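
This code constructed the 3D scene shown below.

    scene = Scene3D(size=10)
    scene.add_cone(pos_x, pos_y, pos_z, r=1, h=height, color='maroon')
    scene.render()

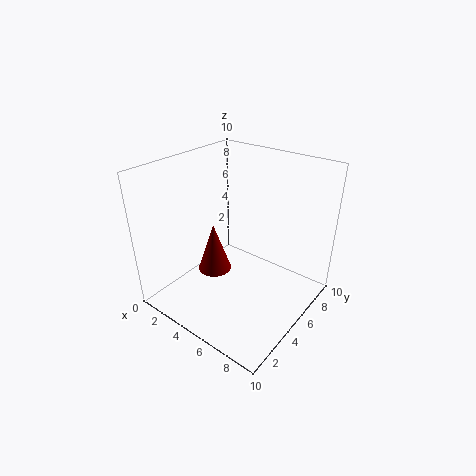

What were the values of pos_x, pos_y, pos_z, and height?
pos_x = 5.5; pos_y = 2; pos_z = 4.5; height = 3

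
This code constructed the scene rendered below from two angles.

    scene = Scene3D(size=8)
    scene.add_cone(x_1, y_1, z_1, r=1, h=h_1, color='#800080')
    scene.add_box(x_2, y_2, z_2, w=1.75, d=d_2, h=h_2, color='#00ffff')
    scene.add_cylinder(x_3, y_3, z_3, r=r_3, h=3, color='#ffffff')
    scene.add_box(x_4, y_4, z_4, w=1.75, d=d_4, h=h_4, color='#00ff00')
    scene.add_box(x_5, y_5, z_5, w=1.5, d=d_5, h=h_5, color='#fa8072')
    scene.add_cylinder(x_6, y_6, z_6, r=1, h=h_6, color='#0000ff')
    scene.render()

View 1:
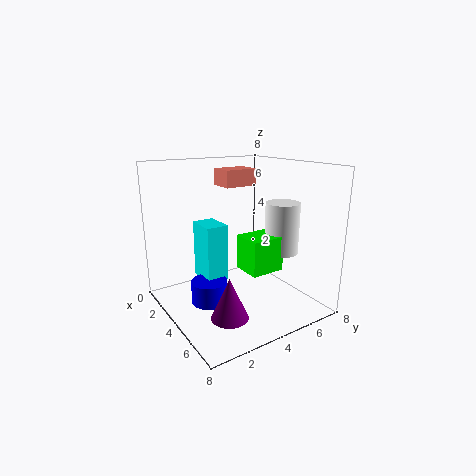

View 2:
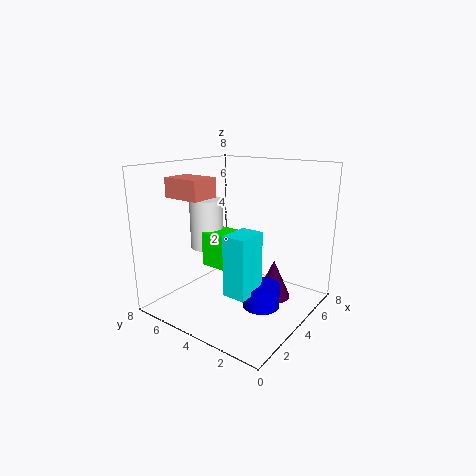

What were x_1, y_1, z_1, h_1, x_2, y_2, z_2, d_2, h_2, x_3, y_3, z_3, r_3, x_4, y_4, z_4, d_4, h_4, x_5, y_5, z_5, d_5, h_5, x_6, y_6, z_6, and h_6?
x_1 = 5.5, y_1 = 2.5, z_1 = 0.25, h_1 = 2.25, x_2 = 2, y_2 = 2.25, z_2 = 1.5, d_2 = 1.25, h_2 = 3.25, x_3 = 4.5, y_3 = 6.75, z_3 = 2.75, r_3 = 1, x_4 = 3.5, y_4 = 4.25, z_4 = 2, d_4 = 2, h_4 = 2, x_5 = 1, y_5 = 4.25, z_5 = 6.5, d_5 = 2, h_5 = 1, x_6 = 3.75, y_6 = 2.25, z_6 = 0.5, h_6 = 1.25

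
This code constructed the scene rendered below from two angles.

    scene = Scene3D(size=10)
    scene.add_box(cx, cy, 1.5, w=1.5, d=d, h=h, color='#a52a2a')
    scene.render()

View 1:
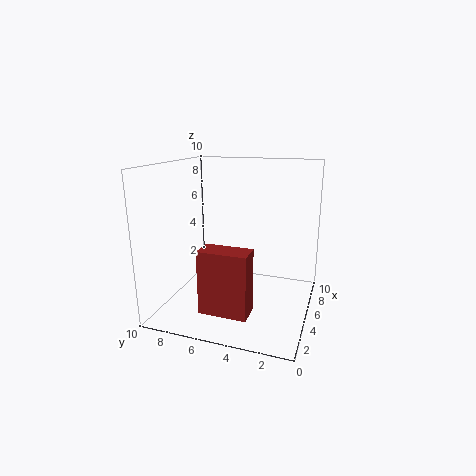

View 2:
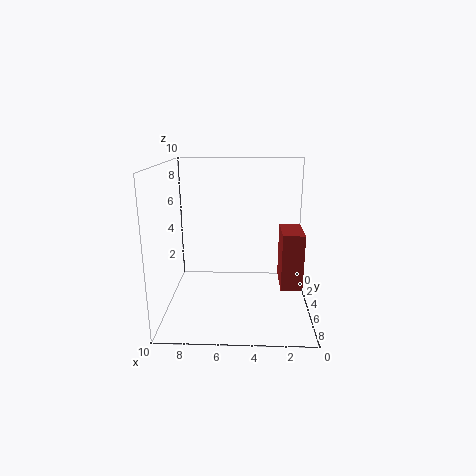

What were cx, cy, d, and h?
cx = 0.5; cy = 3; d = 3; h = 4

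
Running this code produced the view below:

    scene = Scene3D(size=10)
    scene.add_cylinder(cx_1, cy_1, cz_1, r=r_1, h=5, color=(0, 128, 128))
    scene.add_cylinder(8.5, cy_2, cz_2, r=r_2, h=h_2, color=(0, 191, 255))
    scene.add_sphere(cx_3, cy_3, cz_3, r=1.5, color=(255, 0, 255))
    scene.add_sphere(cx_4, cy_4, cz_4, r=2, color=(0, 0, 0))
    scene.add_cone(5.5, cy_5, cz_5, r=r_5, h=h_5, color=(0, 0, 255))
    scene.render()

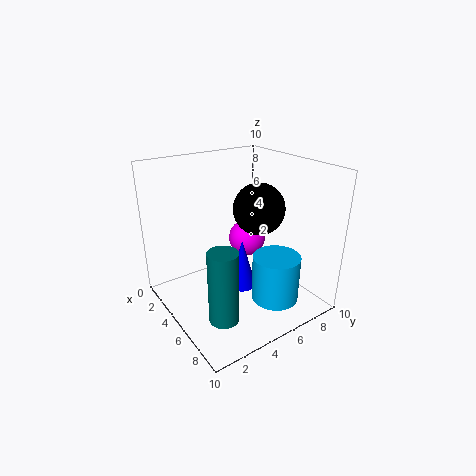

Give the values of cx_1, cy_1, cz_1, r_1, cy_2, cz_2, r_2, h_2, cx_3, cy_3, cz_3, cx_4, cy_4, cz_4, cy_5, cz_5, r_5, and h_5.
cx_1 = 7; cy_1 = 2.5; cz_1 = 0.5; r_1 = 1; cy_2 = 5.5; cz_2 = 2; r_2 = 1.5; h_2 = 3; cx_3 = 2; cy_3 = 8; cz_3 = 3; cx_4 = 3.5; cy_4 = 8; cz_4 = 6; cy_5 = 5; cz_5 = 1.5; r_5 = 1; h_5 = 3.5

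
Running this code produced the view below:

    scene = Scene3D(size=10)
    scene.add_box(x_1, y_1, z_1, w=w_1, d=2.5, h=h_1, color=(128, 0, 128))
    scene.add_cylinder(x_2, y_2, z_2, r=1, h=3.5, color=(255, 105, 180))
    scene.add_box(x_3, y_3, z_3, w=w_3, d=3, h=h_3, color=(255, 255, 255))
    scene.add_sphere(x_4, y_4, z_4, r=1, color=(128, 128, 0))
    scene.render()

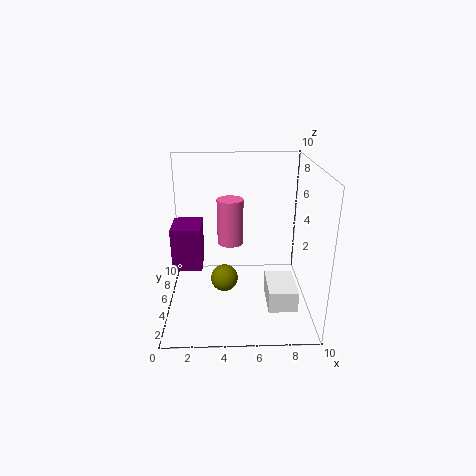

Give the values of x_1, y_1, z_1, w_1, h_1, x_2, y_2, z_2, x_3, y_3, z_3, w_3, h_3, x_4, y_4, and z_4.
x_1 = 0.5; y_1 = 4; z_1 = 3; w_1 = 2; h_1 = 3; x_2 = 4.5; y_2 = 7.5; z_2 = 3.5; x_3 = 7; y_3 = 2.5; z_3 = 0.5; w_3 = 2; h_3 = 1.5; x_4 = 4; y_4 = 5.5; z_4 = 1.5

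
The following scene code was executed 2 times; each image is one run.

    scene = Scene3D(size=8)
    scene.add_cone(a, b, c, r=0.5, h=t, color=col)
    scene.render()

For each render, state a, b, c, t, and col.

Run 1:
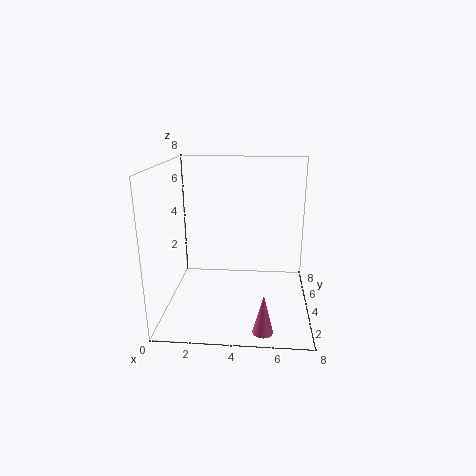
a = 5.5, b = 0.5, c = 0.5, t = 2, col = 'hotpink'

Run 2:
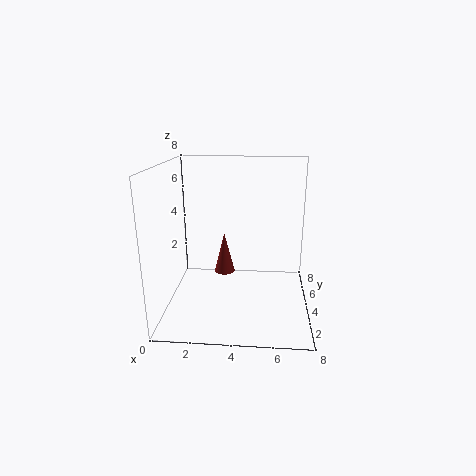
a = 3.5, b = 2, c = 3, t = 2, col = 'brown'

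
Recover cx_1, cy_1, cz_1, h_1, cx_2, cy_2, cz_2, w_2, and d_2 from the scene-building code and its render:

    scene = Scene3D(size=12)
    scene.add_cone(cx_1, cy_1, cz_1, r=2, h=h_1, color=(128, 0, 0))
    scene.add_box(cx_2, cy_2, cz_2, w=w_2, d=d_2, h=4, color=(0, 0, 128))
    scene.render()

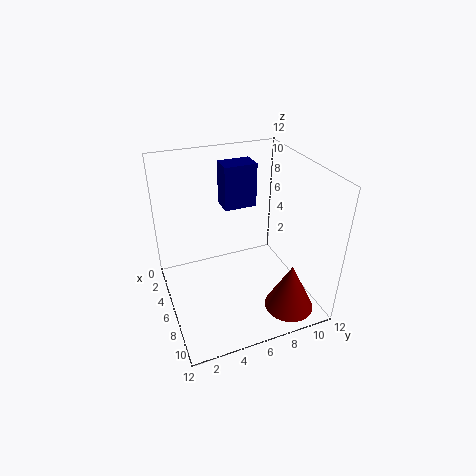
cx_1 = 10; cy_1 = 9; cz_1 = 1; h_1 = 4; cx_2 = 1; cy_2 = 6; cz_2 = 7; w_2 = 2; d_2 = 3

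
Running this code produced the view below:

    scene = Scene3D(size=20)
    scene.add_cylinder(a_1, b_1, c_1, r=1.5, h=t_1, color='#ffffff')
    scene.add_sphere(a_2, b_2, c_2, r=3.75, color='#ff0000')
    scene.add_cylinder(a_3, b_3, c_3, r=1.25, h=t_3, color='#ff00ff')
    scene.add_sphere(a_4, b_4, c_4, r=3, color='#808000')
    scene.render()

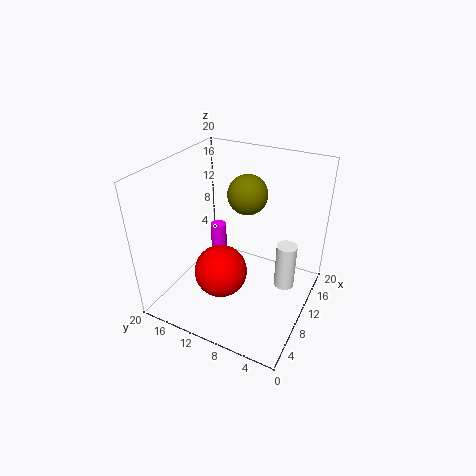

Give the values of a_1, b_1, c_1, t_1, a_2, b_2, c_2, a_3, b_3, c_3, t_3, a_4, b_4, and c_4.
a_1 = 13.75, b_1 = 4, c_1 = 1.25, t_1 = 7, a_2 = 8, b_2 = 11.75, c_2 = 5, a_3 = 14.75, b_3 = 16, c_3 = 2, t_3 = 6.25, a_4 = 15.5, b_4 = 11.25, c_4 = 14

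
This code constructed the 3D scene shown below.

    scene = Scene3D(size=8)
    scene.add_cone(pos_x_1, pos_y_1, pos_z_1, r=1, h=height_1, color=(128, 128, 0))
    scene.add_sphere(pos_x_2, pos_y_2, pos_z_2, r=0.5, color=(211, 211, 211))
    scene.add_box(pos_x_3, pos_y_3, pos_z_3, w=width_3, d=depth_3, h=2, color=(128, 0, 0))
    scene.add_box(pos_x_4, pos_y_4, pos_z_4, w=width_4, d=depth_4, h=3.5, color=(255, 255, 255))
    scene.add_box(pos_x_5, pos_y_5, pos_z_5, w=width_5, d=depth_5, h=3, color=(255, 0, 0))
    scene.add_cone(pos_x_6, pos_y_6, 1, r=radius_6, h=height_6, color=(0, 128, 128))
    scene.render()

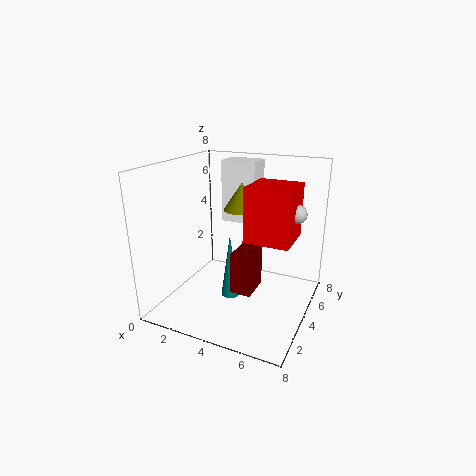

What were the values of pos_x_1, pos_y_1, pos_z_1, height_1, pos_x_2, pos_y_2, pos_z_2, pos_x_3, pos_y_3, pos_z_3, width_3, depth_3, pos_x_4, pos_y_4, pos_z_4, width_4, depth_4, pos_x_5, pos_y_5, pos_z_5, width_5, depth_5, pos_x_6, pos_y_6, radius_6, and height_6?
pos_x_1 = 4, pos_y_1 = 4.5, pos_z_1 = 5.5, height_1 = 1.5, pos_x_2 = 7, pos_y_2 = 5, pos_z_2 = 5.5, pos_x_3 = 5, pos_y_3 = 1, pos_z_3 = 2.5, width_3 = 1, depth_3 = 1.5, pos_x_4 = 2.5, pos_y_4 = 5, pos_z_4 = 4.5, width_4 = 2, depth_4 = 1.5, pos_x_5 = 4.5, pos_y_5 = 3.5, pos_z_5 = 4, width_5 = 2.5, depth_5 = 2.5, pos_x_6 = 4, pos_y_6 = 3, radius_6 = 0.5, height_6 = 3.5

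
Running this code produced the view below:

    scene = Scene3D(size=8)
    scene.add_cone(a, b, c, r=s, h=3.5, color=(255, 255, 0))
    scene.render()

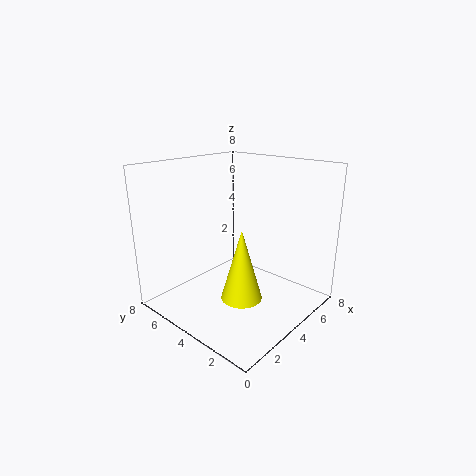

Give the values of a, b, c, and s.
a = 2; b = 2; c = 2; s = 1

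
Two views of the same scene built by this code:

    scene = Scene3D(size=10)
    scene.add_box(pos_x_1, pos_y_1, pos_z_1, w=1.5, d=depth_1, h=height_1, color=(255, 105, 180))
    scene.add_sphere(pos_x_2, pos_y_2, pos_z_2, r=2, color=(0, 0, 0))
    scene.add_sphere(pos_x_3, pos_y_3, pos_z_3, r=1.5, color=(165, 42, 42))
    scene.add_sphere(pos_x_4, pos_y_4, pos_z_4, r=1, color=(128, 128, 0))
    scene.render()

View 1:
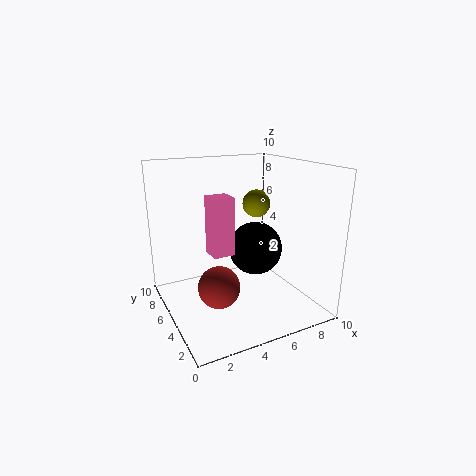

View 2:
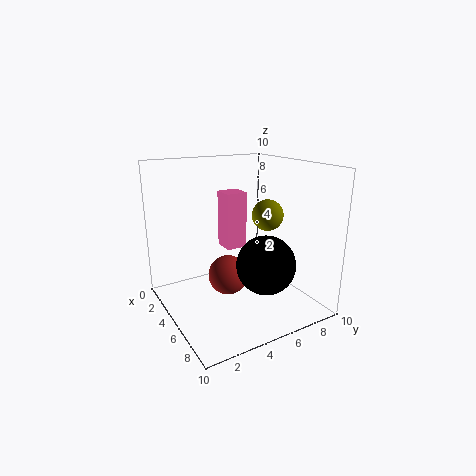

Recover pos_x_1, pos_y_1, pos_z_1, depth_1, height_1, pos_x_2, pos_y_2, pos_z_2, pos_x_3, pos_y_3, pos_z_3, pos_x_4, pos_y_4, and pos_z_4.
pos_x_1 = 3; pos_y_1 = 4.5; pos_z_1 = 4; depth_1 = 1.5; height_1 = 4; pos_x_2 = 7; pos_y_2 = 6; pos_z_2 = 3.5; pos_x_3 = 3.5; pos_y_3 = 5; pos_z_3 = 1.5; pos_x_4 = 7; pos_y_4 = 6; pos_z_4 = 7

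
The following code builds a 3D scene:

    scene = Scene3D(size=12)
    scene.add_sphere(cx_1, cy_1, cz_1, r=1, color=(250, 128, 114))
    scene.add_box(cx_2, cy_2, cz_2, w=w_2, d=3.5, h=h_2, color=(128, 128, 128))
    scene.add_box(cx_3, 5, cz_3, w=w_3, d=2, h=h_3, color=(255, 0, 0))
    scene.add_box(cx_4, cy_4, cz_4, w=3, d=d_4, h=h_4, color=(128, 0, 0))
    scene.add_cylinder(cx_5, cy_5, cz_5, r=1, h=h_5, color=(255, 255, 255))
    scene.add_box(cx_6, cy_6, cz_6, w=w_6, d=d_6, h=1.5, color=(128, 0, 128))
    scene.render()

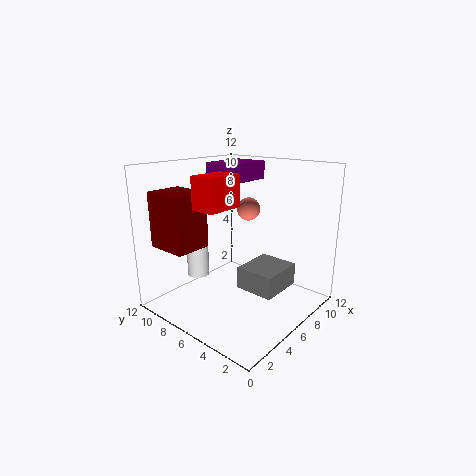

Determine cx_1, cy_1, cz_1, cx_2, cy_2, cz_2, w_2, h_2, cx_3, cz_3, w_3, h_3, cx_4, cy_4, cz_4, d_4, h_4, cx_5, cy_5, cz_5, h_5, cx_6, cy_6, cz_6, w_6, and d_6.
cx_1 = 8; cy_1 = 6.5; cz_1 = 8; cx_2 = 6.5; cy_2 = 3; cz_2 = 1; w_2 = 4; h_2 = 2; cx_3 = 2; cz_3 = 9; w_3 = 3; h_3 = 2.5; cx_4 = 1; cy_4 = 7.5; cz_4 = 5.5; d_4 = 3.5; h_4 = 4.5; cx_5 = 5.5; cy_5 = 10.5; cz_5 = 1.5; h_5 = 4; cx_6 = 5.5; cy_6 = 6; cz_6 = 10.5; w_6 = 4; d_6 = 3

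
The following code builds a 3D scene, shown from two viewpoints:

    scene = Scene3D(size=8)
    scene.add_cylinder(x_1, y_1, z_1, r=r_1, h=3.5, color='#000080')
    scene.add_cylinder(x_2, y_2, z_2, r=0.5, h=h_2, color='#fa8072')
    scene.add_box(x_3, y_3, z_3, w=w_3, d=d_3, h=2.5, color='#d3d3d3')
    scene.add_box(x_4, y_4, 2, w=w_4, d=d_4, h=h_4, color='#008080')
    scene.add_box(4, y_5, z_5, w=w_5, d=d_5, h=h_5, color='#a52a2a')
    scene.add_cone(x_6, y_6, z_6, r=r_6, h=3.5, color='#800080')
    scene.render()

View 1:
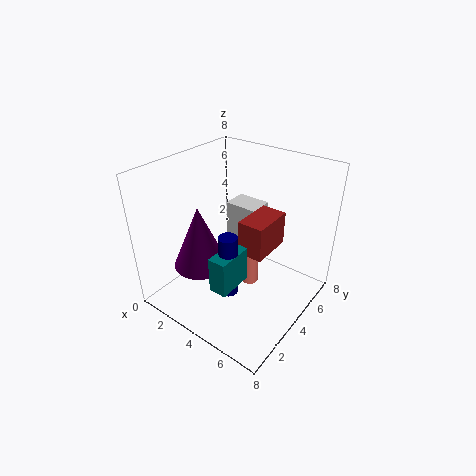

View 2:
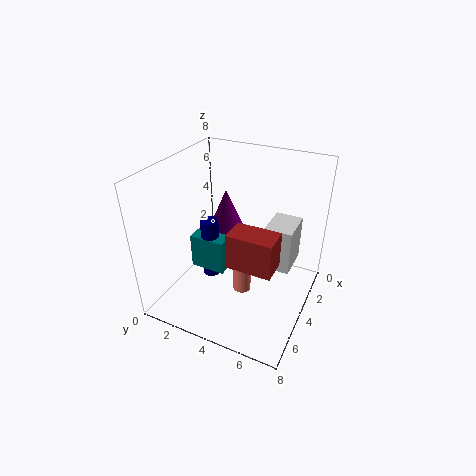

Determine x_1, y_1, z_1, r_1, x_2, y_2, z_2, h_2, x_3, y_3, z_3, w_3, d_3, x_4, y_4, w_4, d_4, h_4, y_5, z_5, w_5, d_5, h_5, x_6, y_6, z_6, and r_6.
x_1 = 4.5, y_1 = 2.5, z_1 = 1.5, r_1 = 0.5, x_2 = 4.5, y_2 = 4.5, z_2 = 1, h_2 = 2.5, x_3 = 2, y_3 = 5.5, z_3 = 2.5, w_3 = 2, d_3 = 1.5, x_4 = 4, y_4 = 1.5, w_4 = 1, d_4 = 2, h_4 = 2, y_5 = 4, z_5 = 3, w_5 = 1.5, d_5 = 2.5, h_5 = 2, x_6 = 2.5, y_6 = 2.5, z_6 = 2.5, r_6 = 1.5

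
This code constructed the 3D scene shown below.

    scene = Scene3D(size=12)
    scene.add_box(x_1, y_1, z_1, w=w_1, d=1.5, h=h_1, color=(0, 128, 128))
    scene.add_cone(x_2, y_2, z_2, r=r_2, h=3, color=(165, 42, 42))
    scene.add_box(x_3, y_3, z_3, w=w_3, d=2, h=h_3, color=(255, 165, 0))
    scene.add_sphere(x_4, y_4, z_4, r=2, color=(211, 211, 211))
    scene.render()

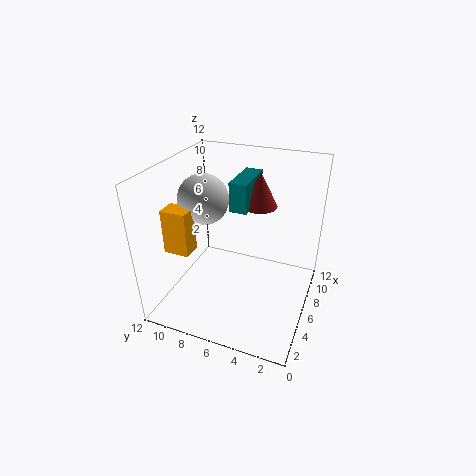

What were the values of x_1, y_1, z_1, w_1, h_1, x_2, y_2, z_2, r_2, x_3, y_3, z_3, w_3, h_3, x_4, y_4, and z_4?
x_1 = 6.5
y_1 = 5.5
z_1 = 8
w_1 = 4
h_1 = 2.5
x_2 = 8.5
y_2 = 5
z_2 = 8
r_2 = 1.5
x_3 = 2
y_3 = 8.5
z_3 = 6
w_3 = 1.5
h_3 = 3.5
x_4 = 5
y_4 = 8.5
z_4 = 9.5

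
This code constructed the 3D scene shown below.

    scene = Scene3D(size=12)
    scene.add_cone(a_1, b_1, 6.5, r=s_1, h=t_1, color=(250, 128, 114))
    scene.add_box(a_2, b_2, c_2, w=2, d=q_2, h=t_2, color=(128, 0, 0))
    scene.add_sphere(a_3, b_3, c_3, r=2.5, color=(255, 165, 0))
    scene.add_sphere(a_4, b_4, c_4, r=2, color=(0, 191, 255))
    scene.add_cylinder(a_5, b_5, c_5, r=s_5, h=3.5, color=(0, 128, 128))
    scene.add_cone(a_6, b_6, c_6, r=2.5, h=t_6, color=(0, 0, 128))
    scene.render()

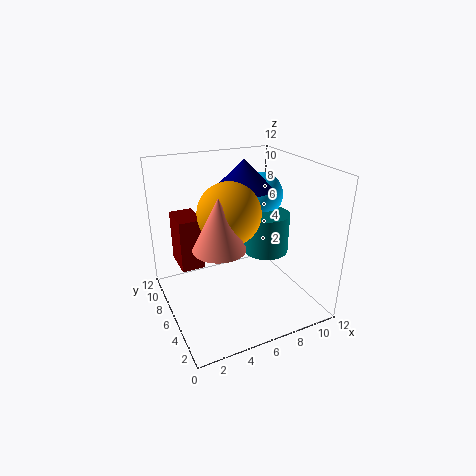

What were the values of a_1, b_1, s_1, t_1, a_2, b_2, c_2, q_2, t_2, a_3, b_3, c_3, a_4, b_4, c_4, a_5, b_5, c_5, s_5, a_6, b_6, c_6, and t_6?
a_1 = 3.5, b_1 = 4, s_1 = 2, t_1 = 4, a_2 = 1.5, b_2 = 7.5, c_2 = 3, q_2 = 3, t_2 = 4.5, a_3 = 5, b_3 = 5.5, c_3 = 8.5, a_4 = 9.5, b_4 = 8.5, c_4 = 8.5, a_5 = 9, b_5 = 6.5, c_5 = 4, s_5 = 2, a_6 = 7.5, b_6 = 8, c_6 = 9.5, t_6 = 2.5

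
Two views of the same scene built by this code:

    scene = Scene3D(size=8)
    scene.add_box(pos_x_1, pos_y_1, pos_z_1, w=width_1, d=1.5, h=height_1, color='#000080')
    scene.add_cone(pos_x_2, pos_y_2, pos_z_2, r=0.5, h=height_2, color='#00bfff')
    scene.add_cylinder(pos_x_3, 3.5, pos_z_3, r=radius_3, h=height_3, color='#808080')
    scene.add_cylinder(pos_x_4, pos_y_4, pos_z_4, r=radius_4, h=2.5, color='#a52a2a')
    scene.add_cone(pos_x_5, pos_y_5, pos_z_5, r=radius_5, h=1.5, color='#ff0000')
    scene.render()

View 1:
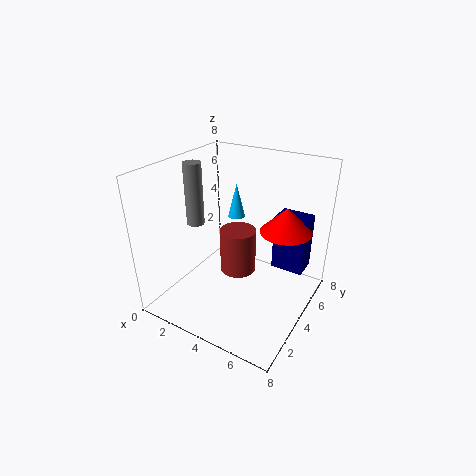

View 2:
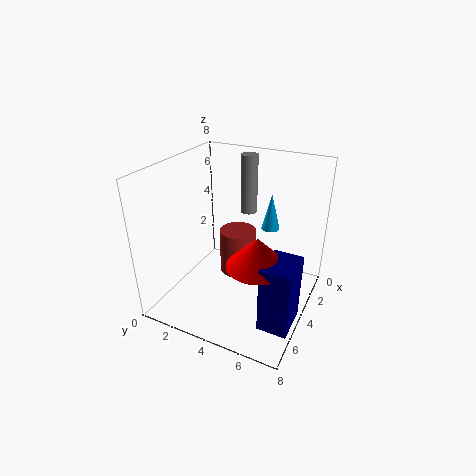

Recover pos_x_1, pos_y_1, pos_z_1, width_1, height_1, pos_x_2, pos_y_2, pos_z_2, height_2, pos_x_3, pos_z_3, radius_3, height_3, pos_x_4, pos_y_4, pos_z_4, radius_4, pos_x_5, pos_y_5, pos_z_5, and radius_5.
pos_x_1 = 5
pos_y_1 = 6.5
pos_z_1 = 1
width_1 = 2
height_1 = 3.5
pos_x_2 = 3
pos_y_2 = 5.5
pos_z_2 = 4.5
height_2 = 2
pos_x_3 = 1.5
pos_z_3 = 4.5
radius_3 = 0.5
height_3 = 3.5
pos_x_4 = 4
pos_y_4 = 4
pos_z_4 = 2
radius_4 = 1
pos_x_5 = 6
pos_y_5 = 6
pos_z_5 = 4
radius_5 = 1.5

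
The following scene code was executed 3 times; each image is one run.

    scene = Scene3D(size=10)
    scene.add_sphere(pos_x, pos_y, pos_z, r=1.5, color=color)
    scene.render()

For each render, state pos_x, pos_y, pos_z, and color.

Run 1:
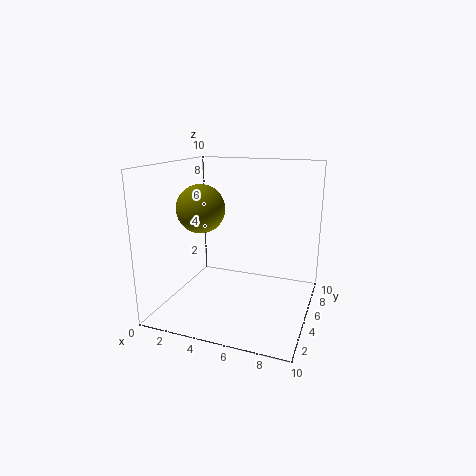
pos_x = 3.5
pos_y = 2.5
pos_z = 7.5
color = 'olive'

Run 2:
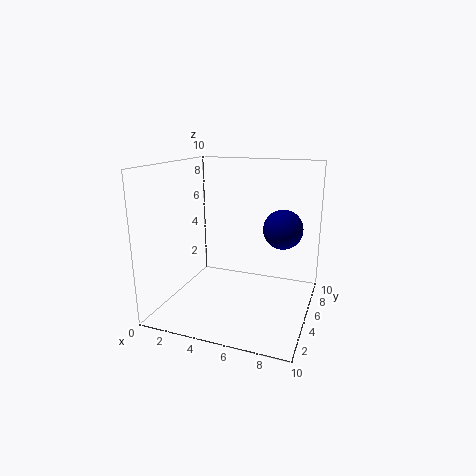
pos_x = 7.5
pos_y = 8
pos_z = 5
color = 'navy'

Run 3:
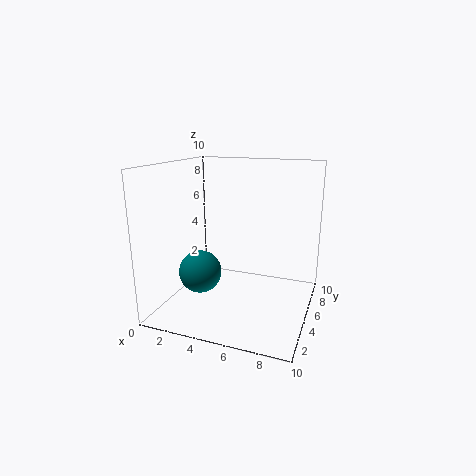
pos_x = 2.5
pos_y = 4
pos_z = 2.5
color = 'teal'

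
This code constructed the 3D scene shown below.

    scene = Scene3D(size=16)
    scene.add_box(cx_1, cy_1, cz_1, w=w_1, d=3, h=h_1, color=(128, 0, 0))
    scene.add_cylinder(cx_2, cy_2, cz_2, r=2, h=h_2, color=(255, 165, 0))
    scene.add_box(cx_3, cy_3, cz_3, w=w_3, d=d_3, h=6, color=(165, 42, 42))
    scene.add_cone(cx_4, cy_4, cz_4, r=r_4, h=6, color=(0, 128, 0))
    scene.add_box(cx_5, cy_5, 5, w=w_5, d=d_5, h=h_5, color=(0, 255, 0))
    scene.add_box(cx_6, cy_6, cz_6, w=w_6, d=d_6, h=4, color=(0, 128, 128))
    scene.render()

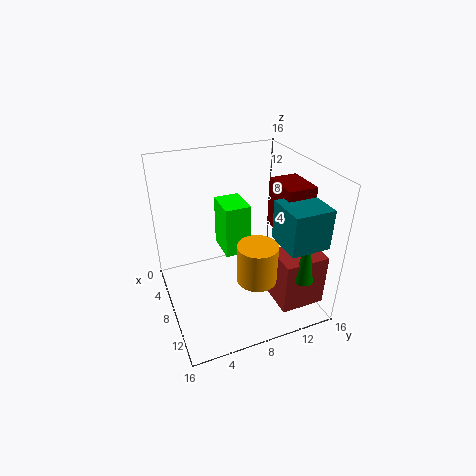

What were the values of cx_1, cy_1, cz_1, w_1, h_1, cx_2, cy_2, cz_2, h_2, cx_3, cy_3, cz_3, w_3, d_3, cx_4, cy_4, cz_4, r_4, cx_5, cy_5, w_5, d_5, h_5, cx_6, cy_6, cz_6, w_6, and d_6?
cx_1 = 9, cy_1 = 11, cz_1 = 10, w_1 = 4, h_1 = 5, cx_2 = 13, cy_2 = 8, cz_2 = 6, h_2 = 4, cx_3 = 10, cy_3 = 11, cz_3 = 1, w_3 = 4, d_3 = 5, cx_4 = 14, cy_4 = 13, cz_4 = 5, r_4 = 1, cx_5 = 3, cy_5 = 7, w_5 = 4, d_5 = 3, h_5 = 6, cx_6 = 12, cy_6 = 10, cz_6 = 10, w_6 = 4, d_6 = 4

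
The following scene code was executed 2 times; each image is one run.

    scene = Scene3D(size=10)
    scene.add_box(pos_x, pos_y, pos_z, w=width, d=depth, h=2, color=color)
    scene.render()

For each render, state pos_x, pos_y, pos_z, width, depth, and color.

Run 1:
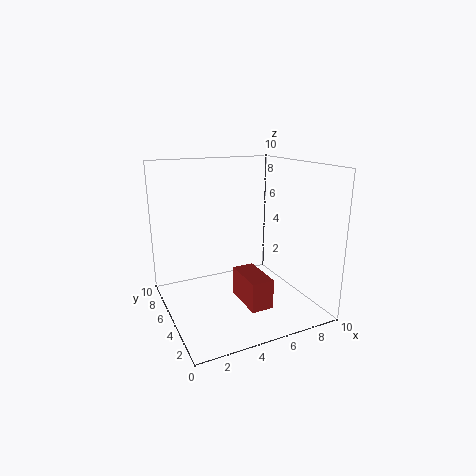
pos_x = 4.5, pos_y = 1.75, pos_z = 1, width = 1.5, depth = 3, color = 'brown'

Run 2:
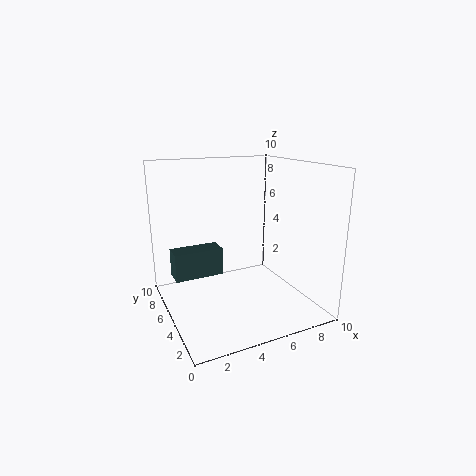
pos_x = 0.75, pos_y = 6, pos_z = 2, width = 3.5, depth = 1.5, color = 'darkslategray'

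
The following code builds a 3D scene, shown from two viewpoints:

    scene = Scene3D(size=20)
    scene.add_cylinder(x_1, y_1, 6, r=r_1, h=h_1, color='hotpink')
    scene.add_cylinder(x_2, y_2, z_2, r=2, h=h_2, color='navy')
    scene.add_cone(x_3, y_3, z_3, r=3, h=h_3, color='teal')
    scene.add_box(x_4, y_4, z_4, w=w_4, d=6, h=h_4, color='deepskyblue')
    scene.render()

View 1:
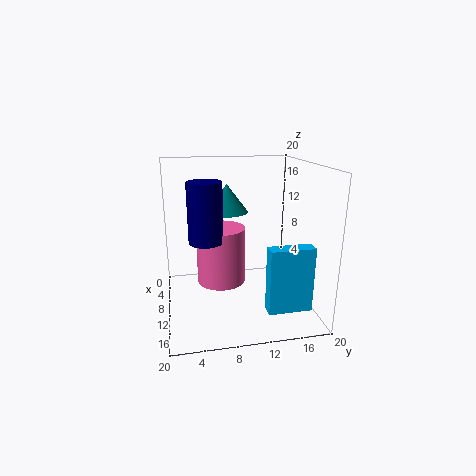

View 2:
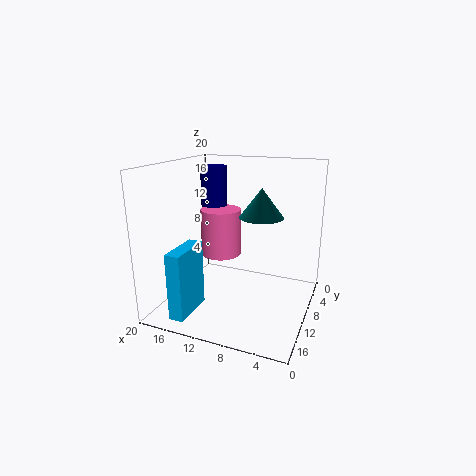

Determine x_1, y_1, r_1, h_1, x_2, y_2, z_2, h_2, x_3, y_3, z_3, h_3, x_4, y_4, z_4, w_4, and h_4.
x_1 = 14
y_1 = 7
r_1 = 3
h_1 = 7
x_2 = 16
y_2 = 5
z_2 = 12
h_2 = 7
x_3 = 7
y_3 = 9
z_3 = 13
h_3 = 4
x_4 = 14
y_4 = 13
z_4 = 1
w_4 = 2
h_4 = 9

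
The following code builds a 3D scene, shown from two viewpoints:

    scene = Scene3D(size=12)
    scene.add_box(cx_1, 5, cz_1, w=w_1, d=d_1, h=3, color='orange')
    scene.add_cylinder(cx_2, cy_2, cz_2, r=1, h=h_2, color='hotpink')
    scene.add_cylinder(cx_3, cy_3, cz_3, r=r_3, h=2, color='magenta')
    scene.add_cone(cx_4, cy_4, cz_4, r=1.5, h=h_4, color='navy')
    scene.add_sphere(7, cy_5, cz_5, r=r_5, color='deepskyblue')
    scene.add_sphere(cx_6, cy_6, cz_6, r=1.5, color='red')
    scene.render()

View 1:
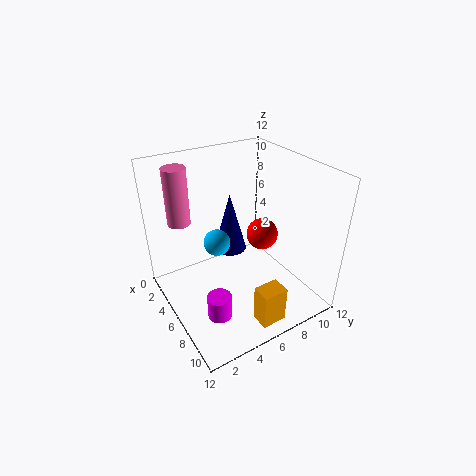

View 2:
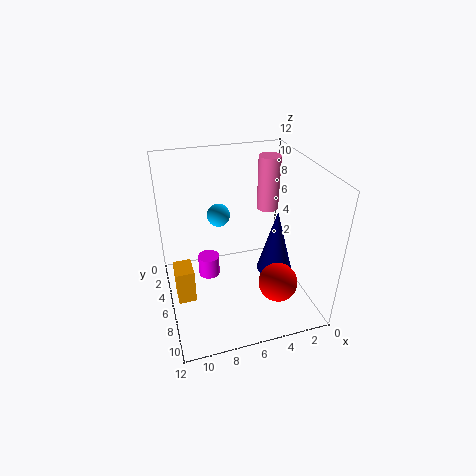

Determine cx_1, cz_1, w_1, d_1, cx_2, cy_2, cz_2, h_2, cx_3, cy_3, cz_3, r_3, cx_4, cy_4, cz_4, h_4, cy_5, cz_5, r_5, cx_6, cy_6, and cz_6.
cx_1 = 10; cz_1 = 1; w_1 = 1.5; d_1 = 2; cx_2 = 2; cy_2 = 2.5; cz_2 = 6.5; h_2 = 5; cx_3 = 8; cy_3 = 3; cz_3 = 0.5; r_3 = 1; cx_4 = 3; cy_4 = 7; cz_4 = 3; h_4 = 5.5; cy_5 = 3.5; cz_5 = 7; r_5 = 1; cx_6 = 4; cy_6 = 10; cz_6 = 4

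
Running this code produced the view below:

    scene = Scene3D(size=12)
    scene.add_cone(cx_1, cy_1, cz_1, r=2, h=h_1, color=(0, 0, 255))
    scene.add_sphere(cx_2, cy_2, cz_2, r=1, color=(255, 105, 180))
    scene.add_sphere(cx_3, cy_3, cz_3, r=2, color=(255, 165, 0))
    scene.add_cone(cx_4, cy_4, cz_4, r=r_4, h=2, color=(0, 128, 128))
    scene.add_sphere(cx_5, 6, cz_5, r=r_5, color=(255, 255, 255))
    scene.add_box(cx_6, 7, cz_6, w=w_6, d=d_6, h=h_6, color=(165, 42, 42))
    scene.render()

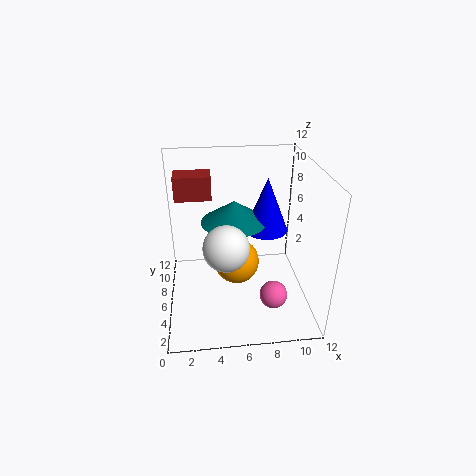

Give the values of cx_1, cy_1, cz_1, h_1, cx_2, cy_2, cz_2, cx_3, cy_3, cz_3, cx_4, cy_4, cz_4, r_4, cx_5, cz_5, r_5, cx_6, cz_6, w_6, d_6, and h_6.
cx_1 = 9; cy_1 = 9; cz_1 = 5; h_1 = 5; cx_2 = 8; cy_2 = 1; cz_2 = 4; cx_3 = 6; cy_3 = 7; cz_3 = 3; cx_4 = 6; cy_4 = 9; cz_4 = 6; r_4 = 3; cx_5 = 5; cz_5 = 5; r_5 = 2; cx_6 = 1; cz_6 = 9; w_6 = 3; d_6 = 2; h_6 = 2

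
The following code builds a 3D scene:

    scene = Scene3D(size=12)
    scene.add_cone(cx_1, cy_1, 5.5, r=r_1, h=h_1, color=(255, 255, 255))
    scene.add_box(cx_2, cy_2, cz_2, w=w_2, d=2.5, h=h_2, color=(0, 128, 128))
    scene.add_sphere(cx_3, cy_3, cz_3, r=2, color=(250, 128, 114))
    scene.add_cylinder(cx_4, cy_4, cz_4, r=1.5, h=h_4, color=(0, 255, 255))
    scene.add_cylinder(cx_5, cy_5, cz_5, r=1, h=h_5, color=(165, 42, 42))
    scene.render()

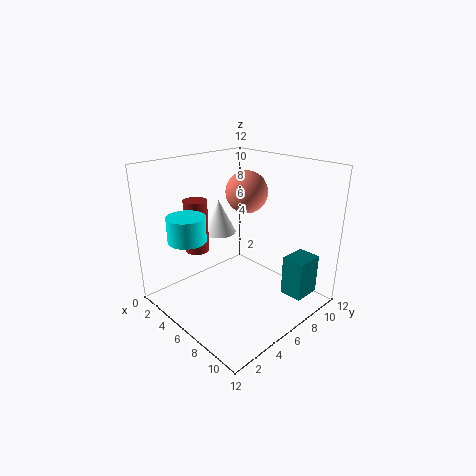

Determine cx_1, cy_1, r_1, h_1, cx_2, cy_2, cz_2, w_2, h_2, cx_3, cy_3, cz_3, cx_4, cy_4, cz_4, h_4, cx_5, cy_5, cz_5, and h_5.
cx_1 = 3
cy_1 = 6.5
r_1 = 1.5
h_1 = 3
cx_2 = 8.5
cy_2 = 9
cz_2 = 0.5
w_2 = 2
h_2 = 3.5
cx_3 = 3
cy_3 = 10
cz_3 = 8.5
cx_4 = 4.5
cy_4 = 2
cz_4 = 6.5
h_4 = 2
cx_5 = 3
cy_5 = 4
cz_5 = 4.5
h_5 = 4.5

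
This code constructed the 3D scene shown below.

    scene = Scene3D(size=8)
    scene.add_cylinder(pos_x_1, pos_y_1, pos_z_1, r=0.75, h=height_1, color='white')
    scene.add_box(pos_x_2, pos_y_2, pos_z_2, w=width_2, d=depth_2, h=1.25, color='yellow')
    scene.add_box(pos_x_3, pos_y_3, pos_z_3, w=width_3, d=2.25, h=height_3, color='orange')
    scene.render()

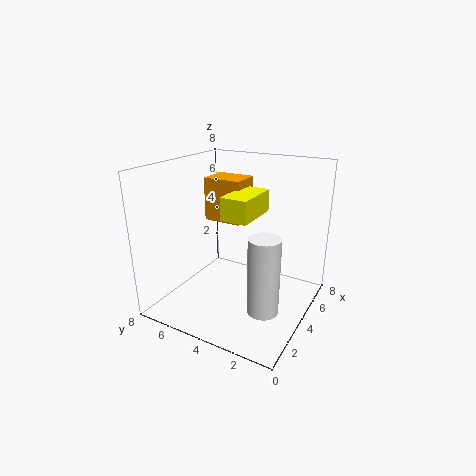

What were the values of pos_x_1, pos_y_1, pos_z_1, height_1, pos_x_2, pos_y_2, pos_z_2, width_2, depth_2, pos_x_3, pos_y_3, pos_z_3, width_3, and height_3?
pos_x_1 = 1.5, pos_y_1 = 1.25, pos_z_1 = 1.75, height_1 = 3.75, pos_x_2 = 3, pos_y_2 = 3, pos_z_2 = 5.25, width_2 = 2.75, depth_2 = 1.5, pos_x_3 = 4.5, pos_y_3 = 4.25, pos_z_3 = 4.5, width_3 = 1.75, height_3 = 2.5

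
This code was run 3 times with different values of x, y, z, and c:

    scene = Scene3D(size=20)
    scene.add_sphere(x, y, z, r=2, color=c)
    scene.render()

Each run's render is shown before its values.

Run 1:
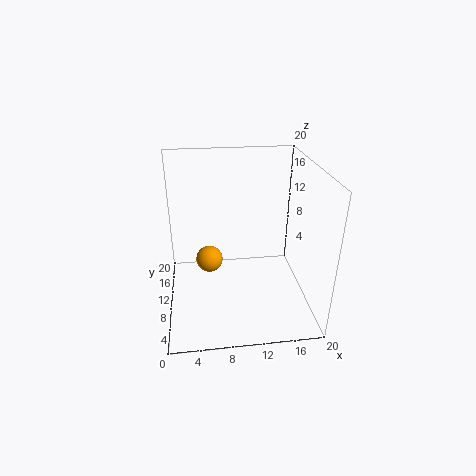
x = 6
y = 13
z = 5
c = 'orange'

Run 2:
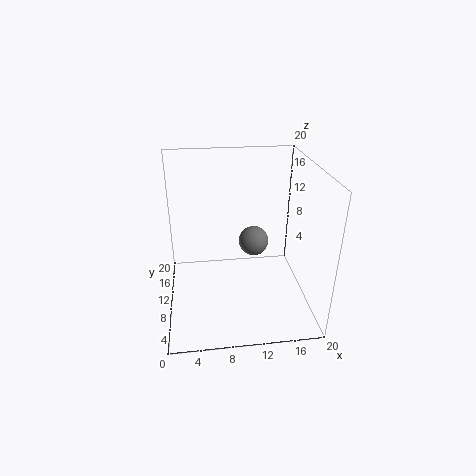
x = 12
y = 9
z = 10
c = 'gray'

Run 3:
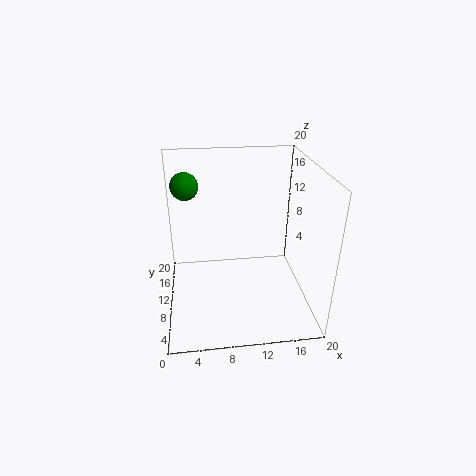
x = 3
y = 15
z = 16
c = 'green'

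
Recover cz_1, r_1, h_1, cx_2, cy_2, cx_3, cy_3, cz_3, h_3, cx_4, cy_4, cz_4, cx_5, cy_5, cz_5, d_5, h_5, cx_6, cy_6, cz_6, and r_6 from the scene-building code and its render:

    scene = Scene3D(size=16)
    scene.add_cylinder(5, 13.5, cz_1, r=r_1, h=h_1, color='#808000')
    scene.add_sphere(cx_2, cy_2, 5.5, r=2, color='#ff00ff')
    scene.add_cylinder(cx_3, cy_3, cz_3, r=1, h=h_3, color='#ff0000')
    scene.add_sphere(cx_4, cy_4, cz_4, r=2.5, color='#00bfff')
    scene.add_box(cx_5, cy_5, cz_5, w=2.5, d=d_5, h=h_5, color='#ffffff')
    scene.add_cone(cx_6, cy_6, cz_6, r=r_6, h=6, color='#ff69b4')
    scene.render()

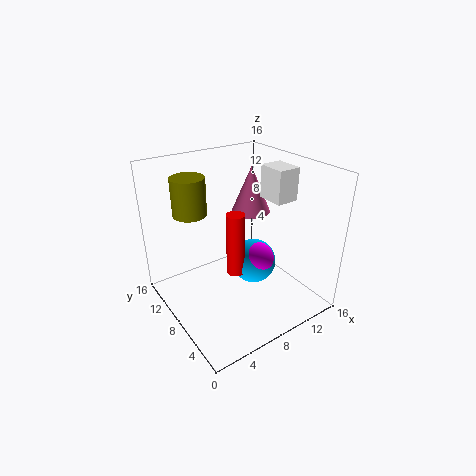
cz_1 = 9.5, r_1 = 2, h_1 = 4.5, cx_2 = 9.5, cy_2 = 6.5, cx_3 = 7, cy_3 = 7, cz_3 = 4.5, h_3 = 7, cx_4 = 9.5, cy_4 = 7, cz_4 = 5, cx_5 = 10.5, cy_5 = 4.5, cz_5 = 12.5, d_5 = 3, h_5 = 3.5, cx_6 = 13.5, cy_6 = 13, cz_6 = 8, r_6 = 2.5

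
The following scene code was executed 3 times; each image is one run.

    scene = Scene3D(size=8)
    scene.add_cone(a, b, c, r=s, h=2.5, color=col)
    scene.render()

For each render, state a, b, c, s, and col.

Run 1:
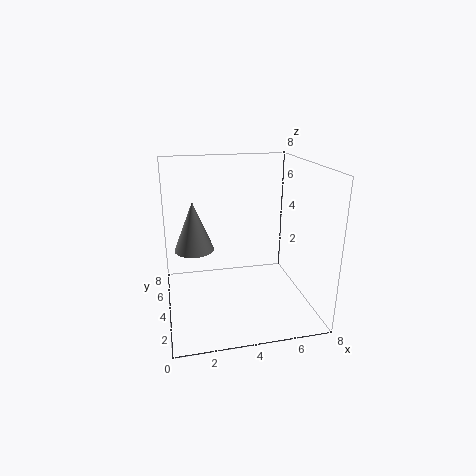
a = 1.5, b = 3, c = 4, s = 1, col = 'gray'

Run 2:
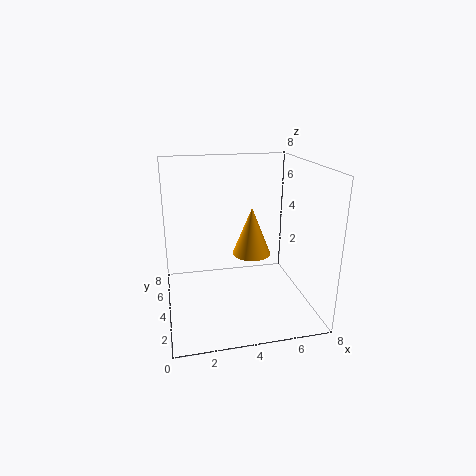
a = 4.5, b = 3, c = 3.5, s = 1, col = 'orange'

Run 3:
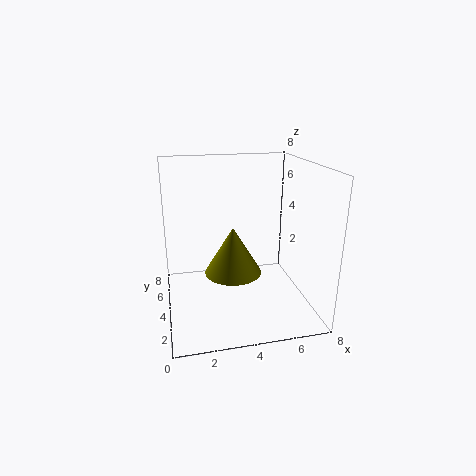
a = 3.5, b = 3, c = 2.5, s = 1.5, col = 'olive'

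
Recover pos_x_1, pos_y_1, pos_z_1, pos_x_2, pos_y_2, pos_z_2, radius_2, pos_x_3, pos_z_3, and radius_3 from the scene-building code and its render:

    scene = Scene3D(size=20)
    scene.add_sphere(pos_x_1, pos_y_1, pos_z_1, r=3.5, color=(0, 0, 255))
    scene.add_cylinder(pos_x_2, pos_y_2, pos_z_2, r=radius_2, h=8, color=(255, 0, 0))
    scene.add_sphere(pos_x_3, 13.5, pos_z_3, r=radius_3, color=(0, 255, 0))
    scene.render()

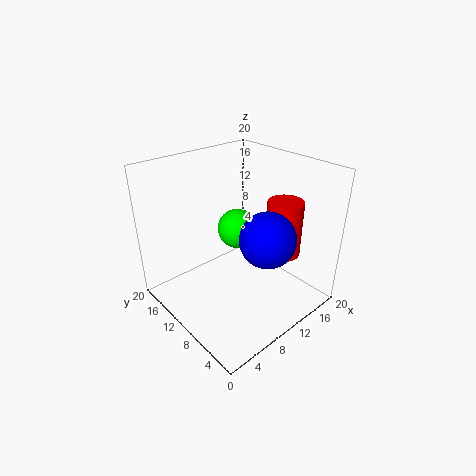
pos_x_1 = 9.5
pos_y_1 = 4
pos_z_1 = 12.5
pos_x_2 = 15.5
pos_y_2 = 6.5
pos_z_2 = 7
radius_2 = 2.5
pos_x_3 = 13
pos_z_3 = 9
radius_3 = 3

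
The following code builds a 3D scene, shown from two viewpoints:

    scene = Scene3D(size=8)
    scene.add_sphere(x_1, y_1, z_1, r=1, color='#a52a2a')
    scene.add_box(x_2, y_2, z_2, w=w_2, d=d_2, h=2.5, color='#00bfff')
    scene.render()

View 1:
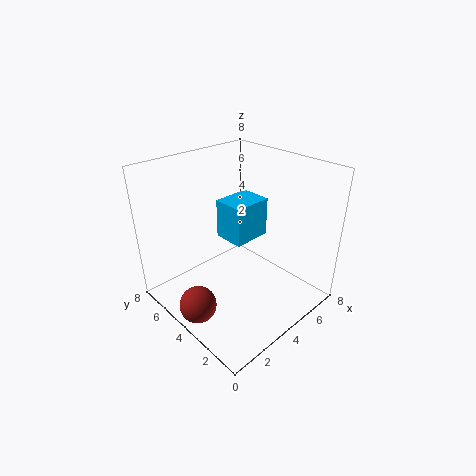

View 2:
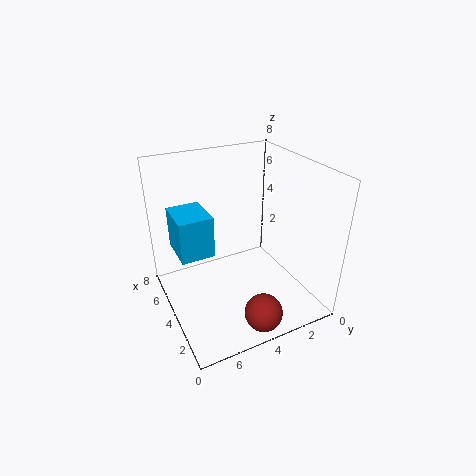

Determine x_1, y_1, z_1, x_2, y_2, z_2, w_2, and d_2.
x_1 = 1, y_1 = 4, z_1 = 1, x_2 = 5, y_2 = 5, z_2 = 2.5, w_2 = 2.5, d_2 = 2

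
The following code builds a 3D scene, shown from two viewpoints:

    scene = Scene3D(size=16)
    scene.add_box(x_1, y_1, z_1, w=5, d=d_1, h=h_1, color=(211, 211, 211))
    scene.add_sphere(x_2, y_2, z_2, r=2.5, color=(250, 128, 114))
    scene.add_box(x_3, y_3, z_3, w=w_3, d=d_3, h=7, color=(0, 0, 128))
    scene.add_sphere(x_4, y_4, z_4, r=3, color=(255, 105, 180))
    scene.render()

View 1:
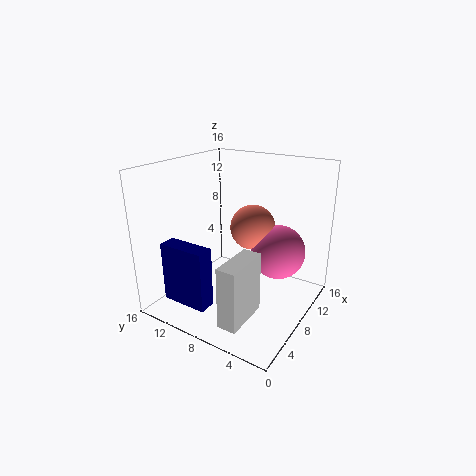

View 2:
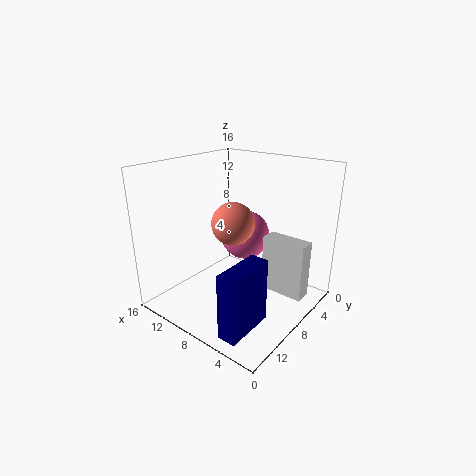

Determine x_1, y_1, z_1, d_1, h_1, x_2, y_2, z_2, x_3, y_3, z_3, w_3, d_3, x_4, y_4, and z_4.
x_1 = 1, y_1 = 4, z_1 = 1.5, d_1 = 2, h_1 = 6.5, x_2 = 9.5, y_2 = 7, z_2 = 9, x_3 = 3, y_3 = 9.5, z_3 = 0.5, w_3 = 2, d_3 = 5.5, x_4 = 10, y_4 = 4, z_4 = 6.5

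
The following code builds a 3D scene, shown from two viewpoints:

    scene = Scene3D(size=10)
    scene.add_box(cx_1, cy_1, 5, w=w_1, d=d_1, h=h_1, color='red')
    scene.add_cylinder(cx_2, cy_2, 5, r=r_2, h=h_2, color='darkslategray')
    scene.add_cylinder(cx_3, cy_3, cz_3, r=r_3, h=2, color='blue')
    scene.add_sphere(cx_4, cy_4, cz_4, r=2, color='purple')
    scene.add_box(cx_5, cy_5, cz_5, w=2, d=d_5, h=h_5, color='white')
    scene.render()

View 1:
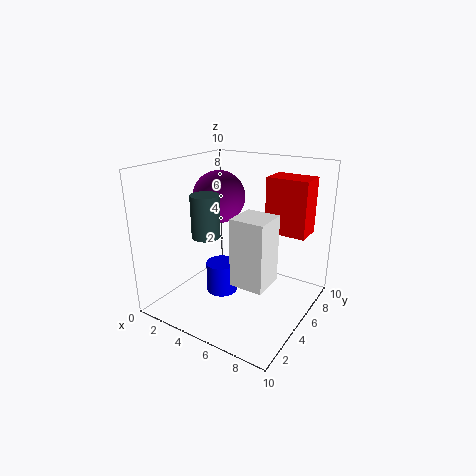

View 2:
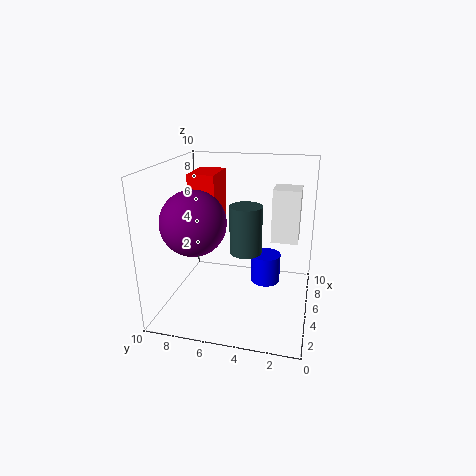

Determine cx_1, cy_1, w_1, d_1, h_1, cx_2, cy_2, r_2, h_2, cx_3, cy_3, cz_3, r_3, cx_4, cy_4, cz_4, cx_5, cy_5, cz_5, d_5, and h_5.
cx_1 = 6
cy_1 = 7
w_1 = 3
d_1 = 2
h_1 = 4
cx_2 = 3
cy_2 = 4
r_2 = 1
h_2 = 3
cx_3 = 5
cy_3 = 3
cz_3 = 2
r_3 = 1
cx_4 = 2
cy_4 = 7
cz_4 = 7
cx_5 = 7
cy_5 = 1
cz_5 = 4
d_5 = 2
h_5 = 4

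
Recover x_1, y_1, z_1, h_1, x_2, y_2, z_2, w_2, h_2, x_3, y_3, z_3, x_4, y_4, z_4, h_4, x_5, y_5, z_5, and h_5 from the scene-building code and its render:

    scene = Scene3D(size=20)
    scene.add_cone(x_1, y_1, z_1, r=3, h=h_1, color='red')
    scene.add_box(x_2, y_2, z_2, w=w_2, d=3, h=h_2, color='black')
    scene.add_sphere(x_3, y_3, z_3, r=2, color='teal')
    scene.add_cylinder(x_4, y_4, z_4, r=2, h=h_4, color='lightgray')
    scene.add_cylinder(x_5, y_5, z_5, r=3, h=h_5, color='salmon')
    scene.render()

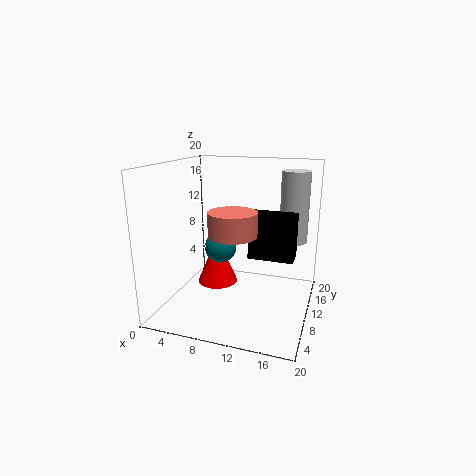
x_1 = 6, y_1 = 12, z_1 = 2, h_1 = 7, x_2 = 12, y_2 = 8, z_2 = 8, w_2 = 6, h_2 = 6, x_3 = 9, y_3 = 6, z_3 = 10, x_4 = 17, y_4 = 14, z_4 = 9, h_4 = 10, x_5 = 11, y_5 = 5, z_5 = 12, h_5 = 3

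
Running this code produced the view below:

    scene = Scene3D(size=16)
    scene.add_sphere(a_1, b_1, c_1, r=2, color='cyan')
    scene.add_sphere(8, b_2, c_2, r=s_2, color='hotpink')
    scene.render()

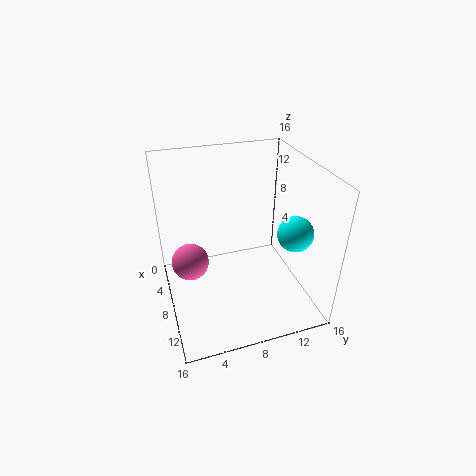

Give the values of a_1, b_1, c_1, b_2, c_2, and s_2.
a_1 = 10, b_1 = 14, c_1 = 8.5, b_2 = 2.5, c_2 = 6, s_2 = 2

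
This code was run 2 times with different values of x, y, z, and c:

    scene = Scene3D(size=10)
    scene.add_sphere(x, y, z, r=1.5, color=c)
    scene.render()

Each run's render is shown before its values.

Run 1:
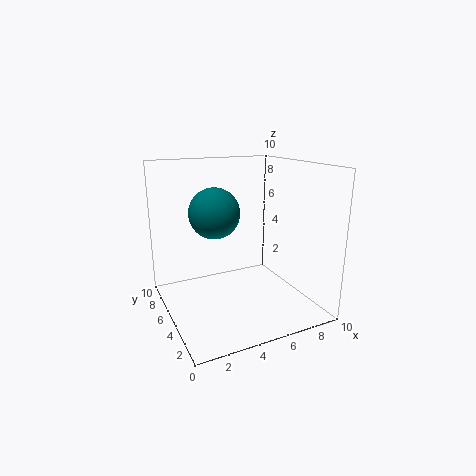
x = 2.5, y = 3, z = 7.5, c = 'teal'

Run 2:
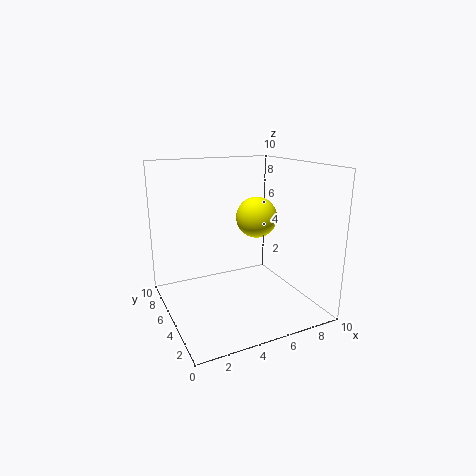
x = 7, y = 6, z = 6, c = 'yellow'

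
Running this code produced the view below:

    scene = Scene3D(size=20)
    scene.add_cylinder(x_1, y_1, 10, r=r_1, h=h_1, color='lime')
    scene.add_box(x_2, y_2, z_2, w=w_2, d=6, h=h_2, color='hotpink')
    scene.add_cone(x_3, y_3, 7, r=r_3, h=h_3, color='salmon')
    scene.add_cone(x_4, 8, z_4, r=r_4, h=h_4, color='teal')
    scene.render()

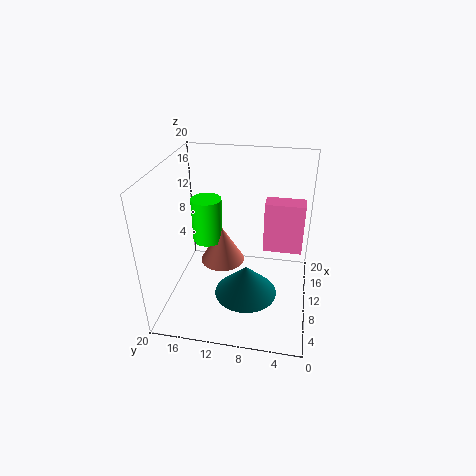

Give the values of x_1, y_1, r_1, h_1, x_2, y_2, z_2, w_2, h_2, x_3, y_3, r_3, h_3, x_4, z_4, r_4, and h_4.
x_1 = 9, y_1 = 14, r_1 = 2, h_1 = 6, x_2 = 15, y_2 = 1, z_2 = 5, w_2 = 3, h_2 = 8, x_3 = 9, y_3 = 12, r_3 = 3, h_3 = 5, x_4 = 5, z_4 = 5, r_4 = 4, h_4 = 4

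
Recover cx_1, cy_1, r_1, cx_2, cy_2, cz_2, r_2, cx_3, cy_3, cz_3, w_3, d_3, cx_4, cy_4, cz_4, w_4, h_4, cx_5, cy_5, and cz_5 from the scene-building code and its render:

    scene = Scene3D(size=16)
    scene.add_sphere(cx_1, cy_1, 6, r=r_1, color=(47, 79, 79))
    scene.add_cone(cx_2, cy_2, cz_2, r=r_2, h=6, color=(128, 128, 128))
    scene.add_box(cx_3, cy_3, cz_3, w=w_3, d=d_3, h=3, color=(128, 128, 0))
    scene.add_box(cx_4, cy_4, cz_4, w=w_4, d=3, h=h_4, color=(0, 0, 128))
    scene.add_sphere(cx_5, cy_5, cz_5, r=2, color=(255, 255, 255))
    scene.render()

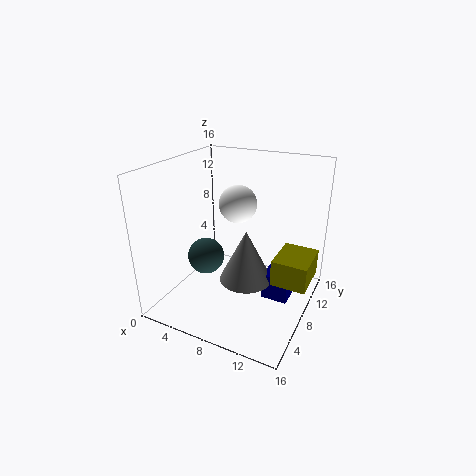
cx_1 = 5; cy_1 = 6; r_1 = 2; cx_2 = 9; cy_2 = 8; cz_2 = 3; r_2 = 3; cx_3 = 12; cy_3 = 8; cz_3 = 3; w_3 = 4; d_3 = 5; cx_4 = 11; cy_4 = 8; cz_4 = 1; w_4 = 3; h_4 = 3; cx_5 = 8; cy_5 = 8; cz_5 = 12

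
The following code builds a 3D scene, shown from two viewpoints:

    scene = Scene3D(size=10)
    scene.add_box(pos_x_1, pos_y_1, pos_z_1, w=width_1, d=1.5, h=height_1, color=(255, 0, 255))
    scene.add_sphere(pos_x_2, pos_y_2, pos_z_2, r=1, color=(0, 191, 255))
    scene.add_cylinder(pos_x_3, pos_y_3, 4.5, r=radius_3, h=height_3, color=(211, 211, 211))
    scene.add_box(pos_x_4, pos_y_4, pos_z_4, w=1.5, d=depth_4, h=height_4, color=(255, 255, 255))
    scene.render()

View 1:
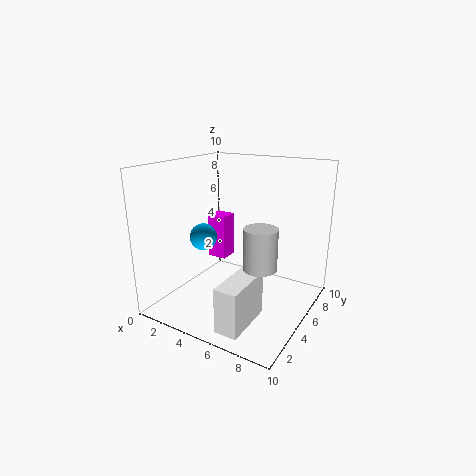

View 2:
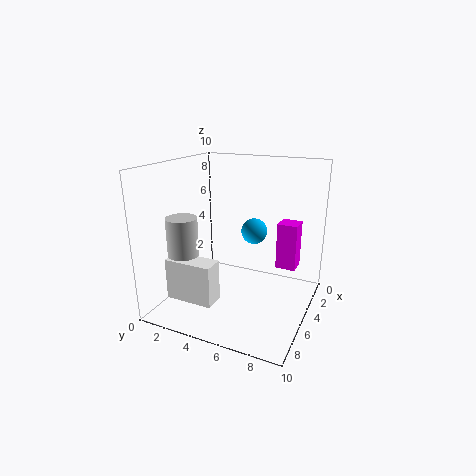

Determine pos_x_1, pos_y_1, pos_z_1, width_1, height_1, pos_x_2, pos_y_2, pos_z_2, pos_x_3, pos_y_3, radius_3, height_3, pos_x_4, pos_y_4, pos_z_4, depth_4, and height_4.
pos_x_1 = 1, pos_y_1 = 7, pos_z_1 = 2, width_1 = 1.5, height_1 = 3.5, pos_x_2 = 2, pos_y_2 = 5, pos_z_2 = 4.5, pos_x_3 = 8, pos_y_3 = 2.5, radius_3 = 1, height_3 = 2.5, pos_x_4 = 6, pos_y_4 = 0.5, pos_z_4 = 0.5, depth_4 = 3.5, height_4 = 3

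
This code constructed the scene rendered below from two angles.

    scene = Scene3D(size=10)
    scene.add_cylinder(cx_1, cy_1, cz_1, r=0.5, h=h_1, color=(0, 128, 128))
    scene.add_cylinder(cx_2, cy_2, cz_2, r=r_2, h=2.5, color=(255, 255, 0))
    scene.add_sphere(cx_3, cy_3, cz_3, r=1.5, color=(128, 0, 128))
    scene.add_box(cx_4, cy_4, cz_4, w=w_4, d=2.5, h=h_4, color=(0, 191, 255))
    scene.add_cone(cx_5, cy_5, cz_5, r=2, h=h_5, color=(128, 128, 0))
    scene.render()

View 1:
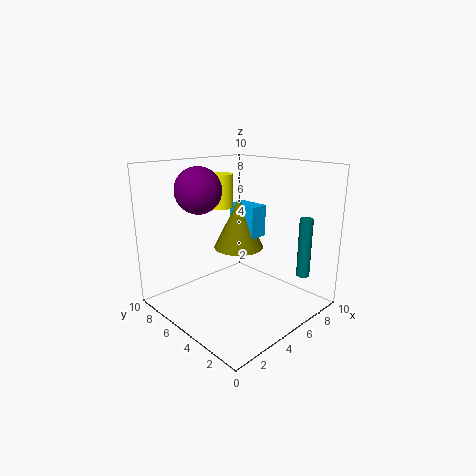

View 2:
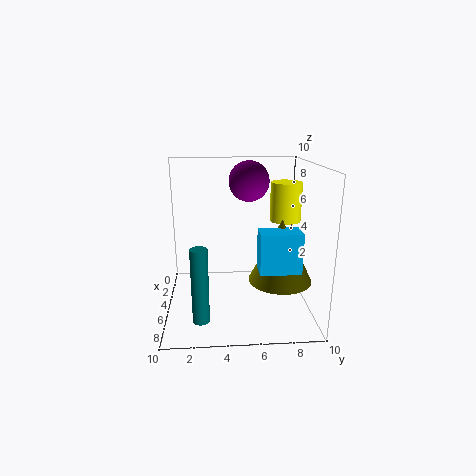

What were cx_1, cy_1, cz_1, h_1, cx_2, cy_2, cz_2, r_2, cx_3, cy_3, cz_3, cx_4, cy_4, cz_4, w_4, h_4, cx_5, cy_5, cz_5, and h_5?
cx_1 = 9.5; cy_1 = 2.5; cz_1 = 1.5; h_1 = 4.5; cx_2 = 6; cy_2 = 8; cz_2 = 6.5; r_2 = 1; cx_3 = 2.5; cy_3 = 6; cz_3 = 8.5; cx_4 = 7.5; cy_4 = 6; cz_4 = 4; w_4 = 1.5; h_4 = 2.5; cx_5 = 7.5; cy_5 = 7.5; cz_5 = 3; h_5 = 4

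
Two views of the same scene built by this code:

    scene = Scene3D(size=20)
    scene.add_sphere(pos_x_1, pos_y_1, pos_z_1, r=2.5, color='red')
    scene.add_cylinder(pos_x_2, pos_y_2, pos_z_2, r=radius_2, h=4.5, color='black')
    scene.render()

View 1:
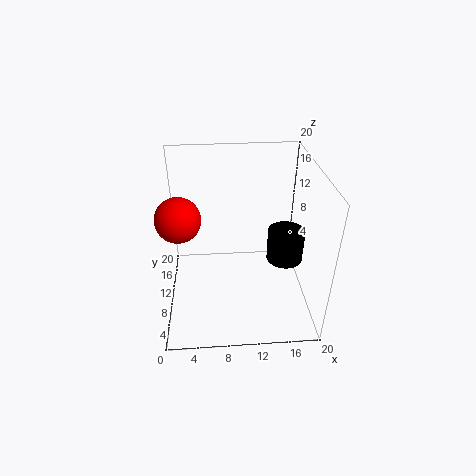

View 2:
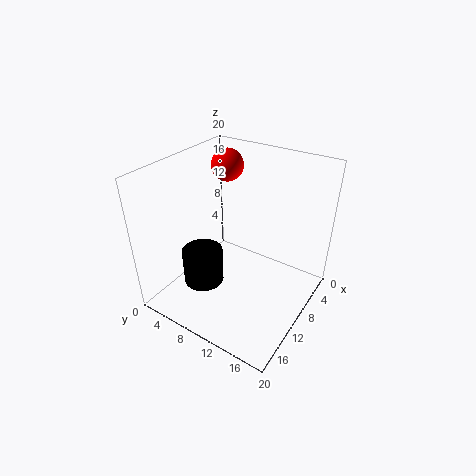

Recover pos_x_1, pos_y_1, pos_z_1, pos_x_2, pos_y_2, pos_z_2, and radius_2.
pos_x_1 = 3
pos_y_1 = 3.5
pos_z_1 = 17
pos_x_2 = 16.5
pos_y_2 = 9
pos_z_2 = 7
radius_2 = 2.5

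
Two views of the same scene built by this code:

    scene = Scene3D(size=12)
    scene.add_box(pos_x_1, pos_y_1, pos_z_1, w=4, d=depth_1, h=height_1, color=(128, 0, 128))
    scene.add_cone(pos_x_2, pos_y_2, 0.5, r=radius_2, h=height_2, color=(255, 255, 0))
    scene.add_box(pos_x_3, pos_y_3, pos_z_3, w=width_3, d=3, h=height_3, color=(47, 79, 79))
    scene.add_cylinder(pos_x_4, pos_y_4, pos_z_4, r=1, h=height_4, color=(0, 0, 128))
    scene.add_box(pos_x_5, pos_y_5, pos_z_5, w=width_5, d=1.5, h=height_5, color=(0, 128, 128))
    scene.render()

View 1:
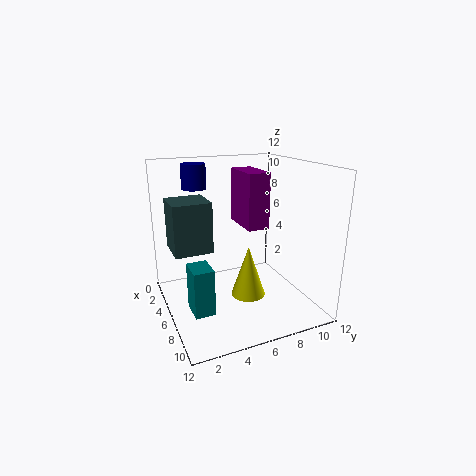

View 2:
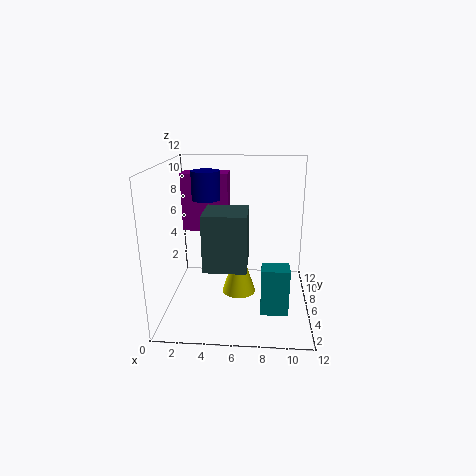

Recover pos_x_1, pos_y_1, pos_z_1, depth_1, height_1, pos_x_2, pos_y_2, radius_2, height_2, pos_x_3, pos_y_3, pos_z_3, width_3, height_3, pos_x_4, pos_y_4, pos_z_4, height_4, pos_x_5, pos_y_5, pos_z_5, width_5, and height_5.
pos_x_1 = 1
pos_y_1 = 7.5
pos_z_1 = 6
depth_1 = 2
height_1 = 5
pos_x_2 = 6
pos_y_2 = 7
radius_2 = 1.5
height_2 = 4.5
pos_x_3 = 4
pos_y_3 = 0.5
pos_z_3 = 5.5
width_3 = 3
height_3 = 4
pos_x_4 = 4
pos_y_4 = 3
pos_z_4 = 10
height_4 = 2
pos_x_5 = 8
pos_y_5 = 1
pos_z_5 = 2
width_5 = 2
height_5 = 3.5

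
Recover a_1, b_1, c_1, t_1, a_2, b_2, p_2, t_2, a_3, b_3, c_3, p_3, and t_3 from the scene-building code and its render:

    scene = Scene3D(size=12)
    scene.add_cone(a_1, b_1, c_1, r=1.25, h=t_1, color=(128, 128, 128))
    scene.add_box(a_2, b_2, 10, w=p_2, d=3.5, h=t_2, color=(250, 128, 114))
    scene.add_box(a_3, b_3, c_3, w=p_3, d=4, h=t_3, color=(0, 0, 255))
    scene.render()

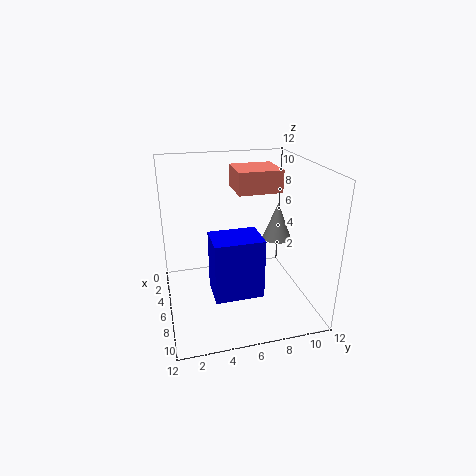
a_1 = 5.25; b_1 = 9.75; c_1 = 5.25; t_1 = 3.25; a_2 = 4; b_2 = 5.75; p_2 = 3.25; t_2 = 1.75; a_3 = 5.75; b_3 = 3.5; c_3 = 1.75; p_3 = 3; t_3 = 5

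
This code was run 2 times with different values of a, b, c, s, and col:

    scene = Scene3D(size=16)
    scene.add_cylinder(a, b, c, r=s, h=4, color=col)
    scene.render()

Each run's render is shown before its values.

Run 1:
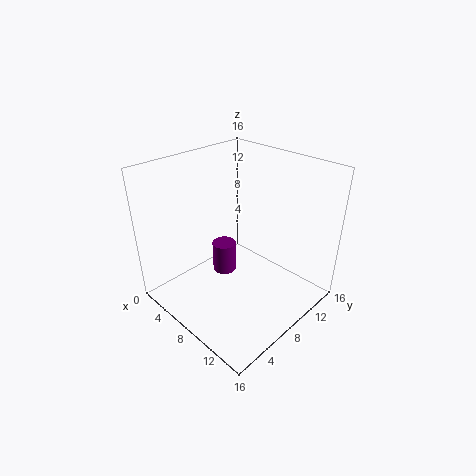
a = 3.5, b = 10, c = 0.5, s = 1.5, col = 'purple'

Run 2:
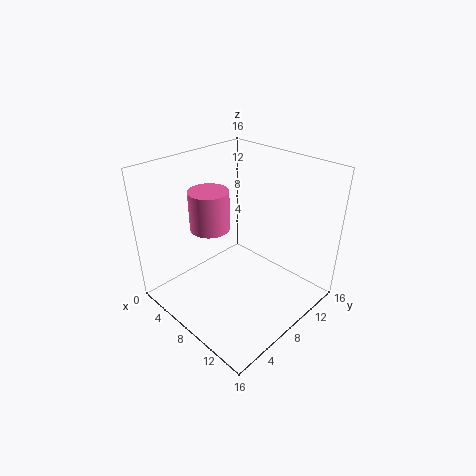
a = 7.5, b = 4.5, c = 10.5, s = 2, col = 'hotpink'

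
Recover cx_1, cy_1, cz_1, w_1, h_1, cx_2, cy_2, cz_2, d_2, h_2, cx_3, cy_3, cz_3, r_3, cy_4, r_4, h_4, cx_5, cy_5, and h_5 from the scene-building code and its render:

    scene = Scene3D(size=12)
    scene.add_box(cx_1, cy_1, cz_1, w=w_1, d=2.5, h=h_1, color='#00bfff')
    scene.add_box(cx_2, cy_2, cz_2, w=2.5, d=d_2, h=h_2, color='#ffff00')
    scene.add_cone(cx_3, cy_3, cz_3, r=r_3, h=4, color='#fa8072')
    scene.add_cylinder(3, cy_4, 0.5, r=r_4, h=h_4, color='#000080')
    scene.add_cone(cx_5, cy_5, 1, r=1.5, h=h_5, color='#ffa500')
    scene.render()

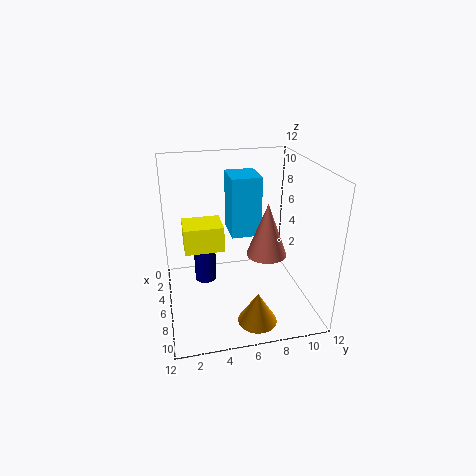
cx_1 = 3; cy_1 = 5.5; cz_1 = 6; w_1 = 3; h_1 = 5; cx_2 = 5.5; cy_2 = 1.5; cz_2 = 6; d_2 = 3; h_2 = 2; cx_3 = 9; cy_3 = 7.5; cz_3 = 6; r_3 = 1.5; cy_4 = 3.5; r_4 = 1; h_4 = 6; cx_5 = 10.5; cy_5 = 6.5; h_5 = 2.5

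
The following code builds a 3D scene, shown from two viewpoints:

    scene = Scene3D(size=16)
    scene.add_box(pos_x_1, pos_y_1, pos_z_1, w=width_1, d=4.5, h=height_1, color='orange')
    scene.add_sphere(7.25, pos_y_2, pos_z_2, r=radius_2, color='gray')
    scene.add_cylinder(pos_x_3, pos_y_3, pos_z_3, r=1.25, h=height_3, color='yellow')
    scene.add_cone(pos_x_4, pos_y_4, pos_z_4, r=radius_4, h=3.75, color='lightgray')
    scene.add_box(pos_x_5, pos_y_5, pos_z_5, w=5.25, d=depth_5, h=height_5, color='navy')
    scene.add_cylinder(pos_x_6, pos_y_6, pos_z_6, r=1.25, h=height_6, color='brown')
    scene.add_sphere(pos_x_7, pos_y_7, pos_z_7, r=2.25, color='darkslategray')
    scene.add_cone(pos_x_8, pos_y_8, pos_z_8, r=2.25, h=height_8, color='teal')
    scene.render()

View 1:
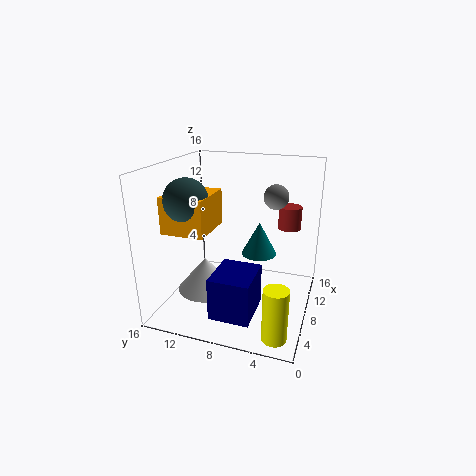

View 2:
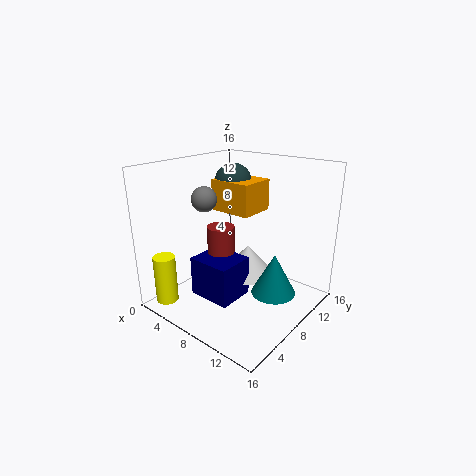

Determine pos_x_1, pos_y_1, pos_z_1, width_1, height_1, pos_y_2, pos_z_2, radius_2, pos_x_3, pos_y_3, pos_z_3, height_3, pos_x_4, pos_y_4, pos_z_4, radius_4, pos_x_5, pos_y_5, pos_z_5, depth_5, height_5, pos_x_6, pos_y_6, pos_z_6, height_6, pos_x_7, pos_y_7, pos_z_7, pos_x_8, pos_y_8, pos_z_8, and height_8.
pos_x_1 = 2.5, pos_y_1 = 9.75, pos_z_1 = 9.75, width_1 = 5.25, height_1 = 3.75, pos_y_2 = 3.75, pos_z_2 = 13.25, radius_2 = 1.25, pos_x_3 = 2, pos_y_3 = 2.25, pos_z_3 = 0.5, height_3 = 5.5, pos_x_4 = 6.75, pos_y_4 = 11.5, pos_z_4 = 1.75, radius_4 = 3.25, pos_x_5 = 3, pos_y_5 = 5.25, pos_z_5 = 0.25, depth_5 = 4.5, height_5 = 4.75, pos_x_6 = 10.25, pos_y_6 = 2.75, pos_z_6 = 9, height_6 = 2.5, pos_x_7 = 4, pos_y_7 = 12, pos_z_7 = 13, pos_x_8 = 13.5, pos_y_8 = 7, pos_z_8 = 3.75, height_8 = 4.25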